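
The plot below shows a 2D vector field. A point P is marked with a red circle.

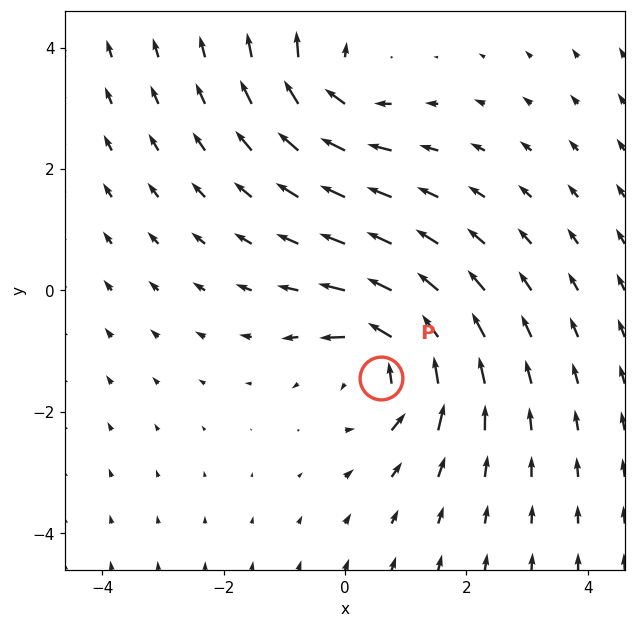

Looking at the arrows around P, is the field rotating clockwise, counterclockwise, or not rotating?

counterclockwise

Near P at (0.6, -1.4) the arrows circulate counterclockwise. The curl (z-component) there is about +5; positive curl means counterclockwise rotation.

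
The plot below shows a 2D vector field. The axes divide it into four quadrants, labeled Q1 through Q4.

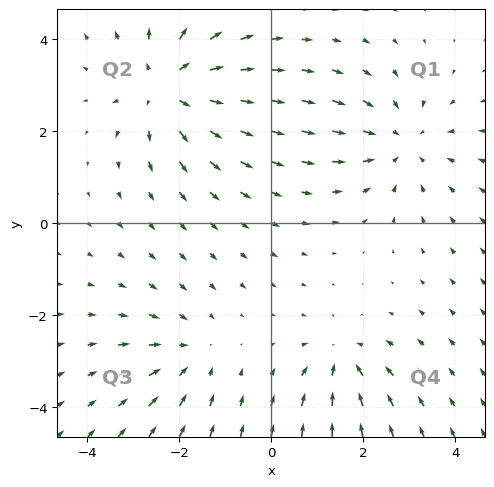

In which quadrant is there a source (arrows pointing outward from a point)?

Q2

The source sits at approximately (-2.2, 2.9), which lies in quadrant Q2. The divergence there is about +4, positive as expected for a source.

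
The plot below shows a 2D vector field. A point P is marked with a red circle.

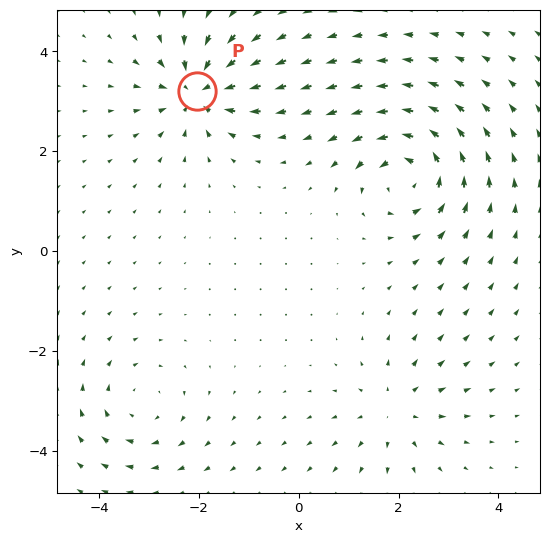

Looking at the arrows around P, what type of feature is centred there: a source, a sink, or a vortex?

At P (-2.0, 3.2) the arrows converge inward. Divergence about -6, curl ≈0 — negative divergence with near-zero curl is a sink.

sink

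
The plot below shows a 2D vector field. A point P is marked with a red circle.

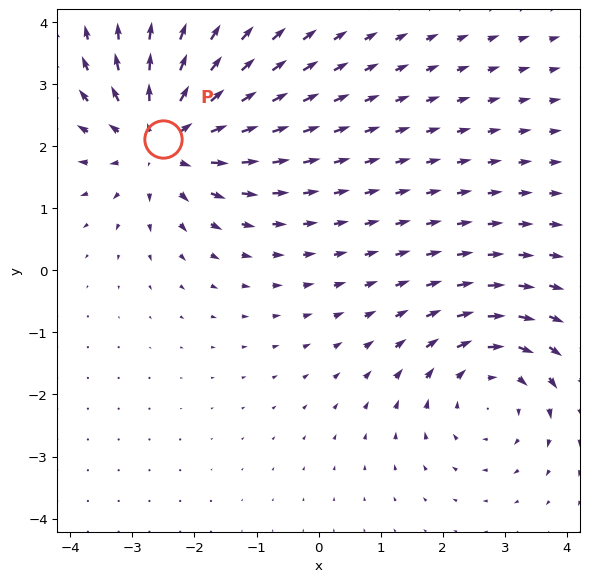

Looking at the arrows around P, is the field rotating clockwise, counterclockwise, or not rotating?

Near P at (-2.5, 2.1) the arrows show no circulation. The curl there is ≈0.

not rotating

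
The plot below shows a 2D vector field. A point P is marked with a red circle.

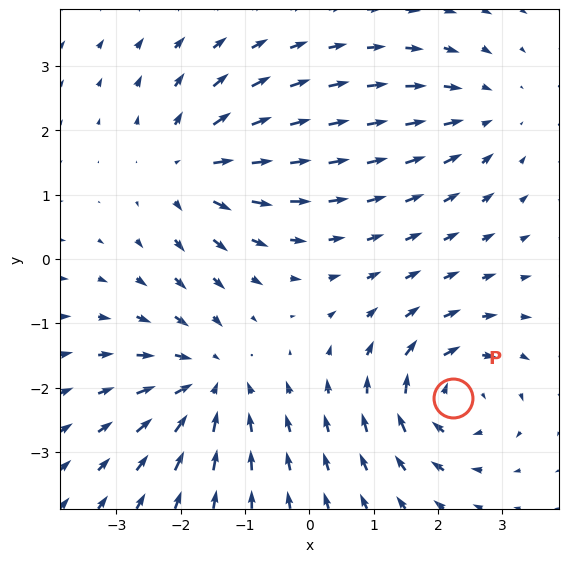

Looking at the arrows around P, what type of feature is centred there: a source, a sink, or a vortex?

At P (2.2, -2.2) the arrows circulate clockwise. Divergence ≈0, curl about -5 — near-zero divergence with nonzero curl is a vortex.

vortex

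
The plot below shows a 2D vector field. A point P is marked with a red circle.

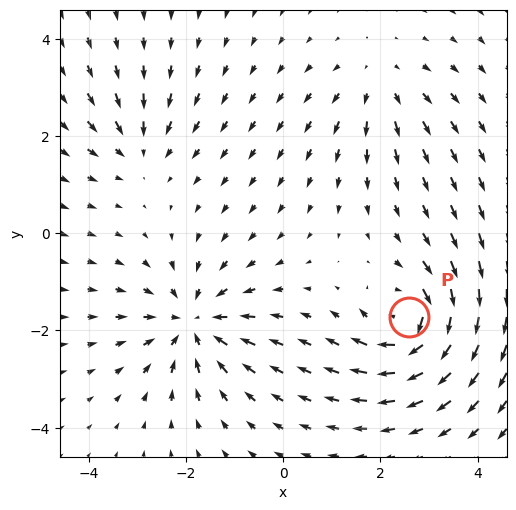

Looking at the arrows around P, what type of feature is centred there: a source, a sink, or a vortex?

At P (2.6, -1.7) the arrows circulate clockwise. Divergence ≈0, curl about -7 — near-zero divergence with nonzero curl is a vortex.

vortex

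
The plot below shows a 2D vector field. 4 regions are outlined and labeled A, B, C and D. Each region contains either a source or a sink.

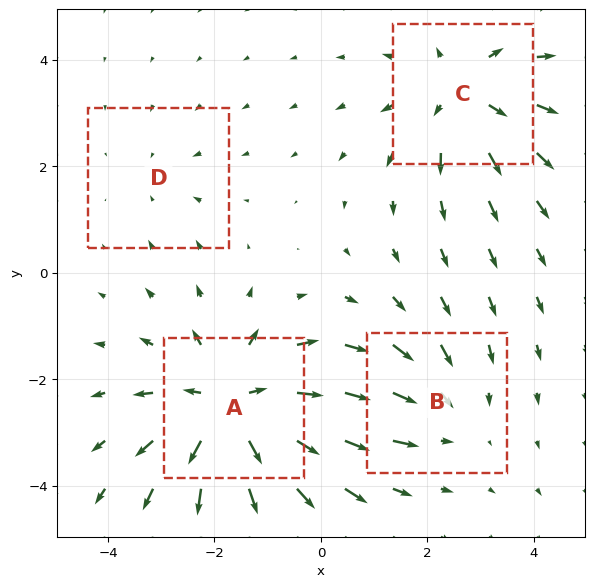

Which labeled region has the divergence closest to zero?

Divergence at each region's feature centre — A: about +6, B: about -3, C: about +4, D: about -2. Region D is closest to zero.

D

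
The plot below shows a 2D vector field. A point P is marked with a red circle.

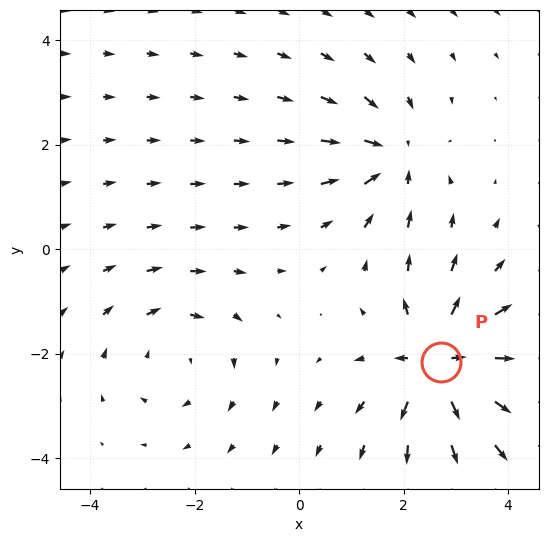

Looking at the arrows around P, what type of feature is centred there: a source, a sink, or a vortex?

At P (2.7, -2.2) the arrows spread outward. Divergence about +5, curl ≈0 — positive divergence with near-zero curl is a source.

source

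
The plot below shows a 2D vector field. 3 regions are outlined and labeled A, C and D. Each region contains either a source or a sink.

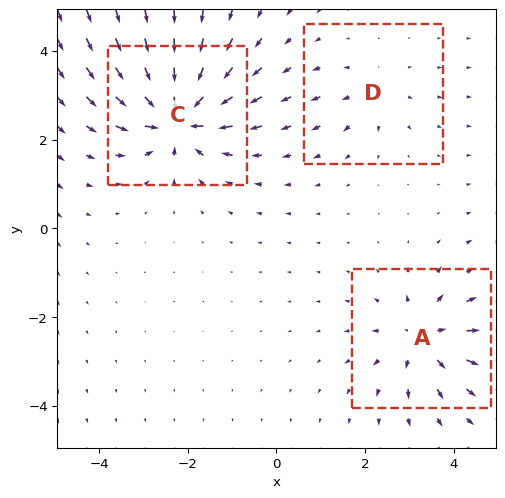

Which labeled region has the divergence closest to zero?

D

Divergence at each region's feature centre — A: about +4, C: about -7, D: about +2. Region D is closest to zero.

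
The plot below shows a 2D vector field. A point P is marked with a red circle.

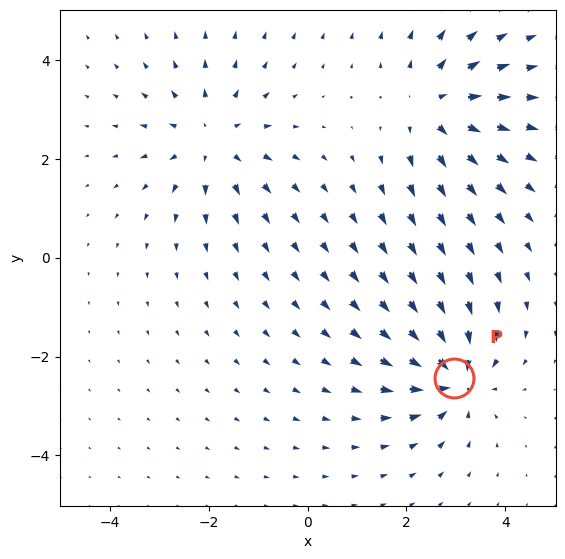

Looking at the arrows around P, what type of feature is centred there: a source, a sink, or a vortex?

At P (3.0, -2.4) the arrows converge inward. Divergence about -6, curl ≈0 — negative divergence with near-zero curl is a sink.

sink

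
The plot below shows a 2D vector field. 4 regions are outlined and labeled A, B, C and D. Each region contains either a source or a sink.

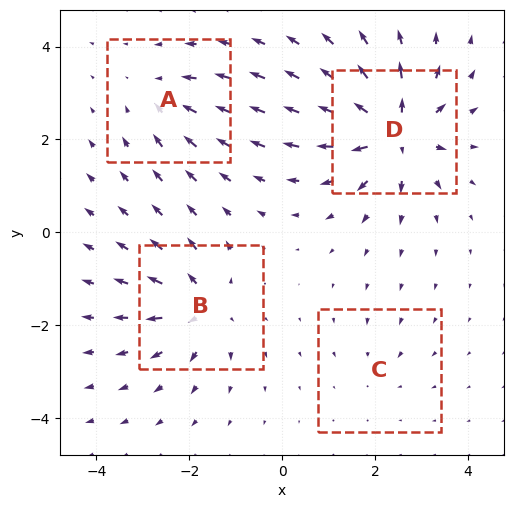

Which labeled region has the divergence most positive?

Divergence at each region's feature centre — A: about -4, B: about +6, C: about -2, D: about +9. Region D is most positive.

D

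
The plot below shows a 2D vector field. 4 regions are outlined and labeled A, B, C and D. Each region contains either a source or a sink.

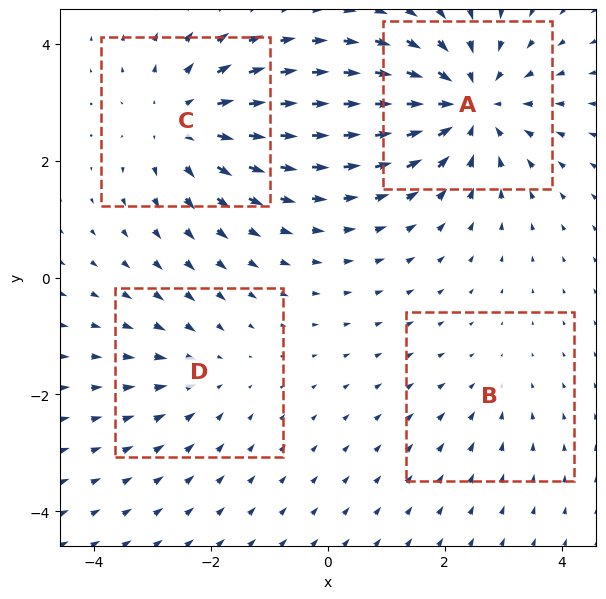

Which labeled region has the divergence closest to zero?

B

Divergence at each region's feature centre — A: about -6, B: about -2, C: about +5, D: about -3. Region B is closest to zero.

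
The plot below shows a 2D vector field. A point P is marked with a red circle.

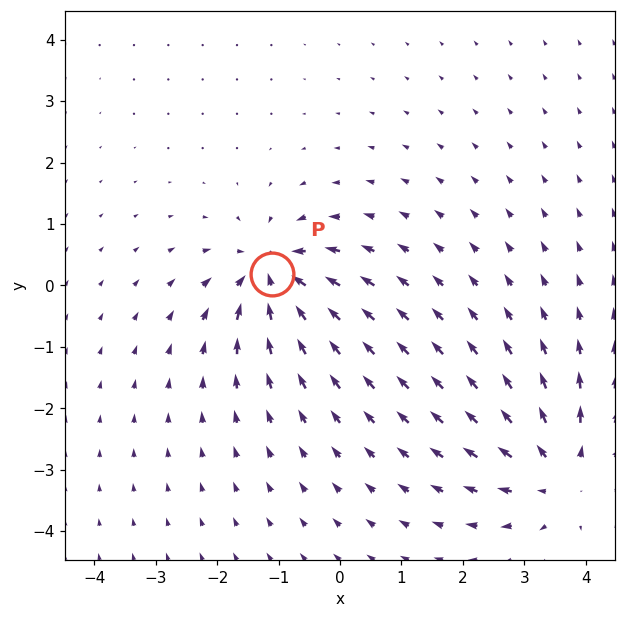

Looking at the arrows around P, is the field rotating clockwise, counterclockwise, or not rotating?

not rotating

Near P at (-1.1, 0.2) the arrows show no circulation. The curl there is ≈0.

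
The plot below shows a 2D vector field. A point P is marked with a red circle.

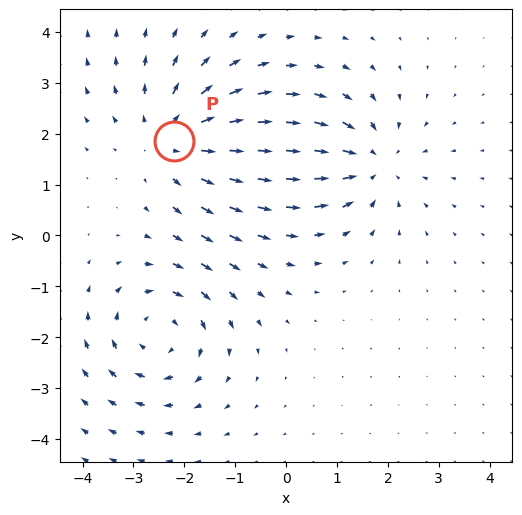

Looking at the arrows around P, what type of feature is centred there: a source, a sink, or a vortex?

source

At P (-2.2, 1.9) the arrows spread outward. Divergence about +4, curl ≈0 — positive divergence with near-zero curl is a source.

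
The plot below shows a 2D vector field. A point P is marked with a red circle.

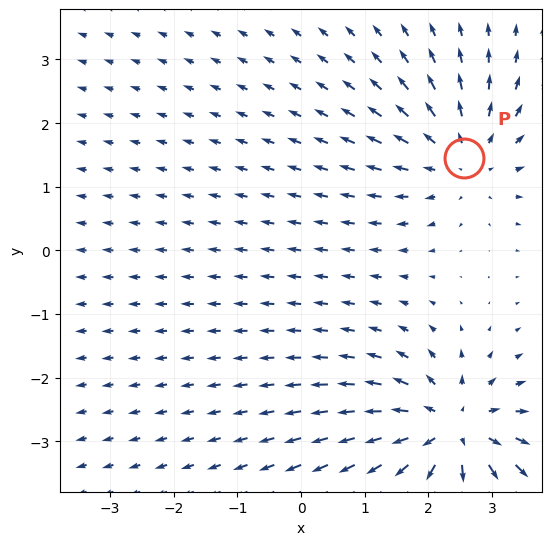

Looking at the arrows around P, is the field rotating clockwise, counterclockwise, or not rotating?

not rotating

Near P at (2.6, 1.5) the arrows show no circulation. The curl there is ≈0.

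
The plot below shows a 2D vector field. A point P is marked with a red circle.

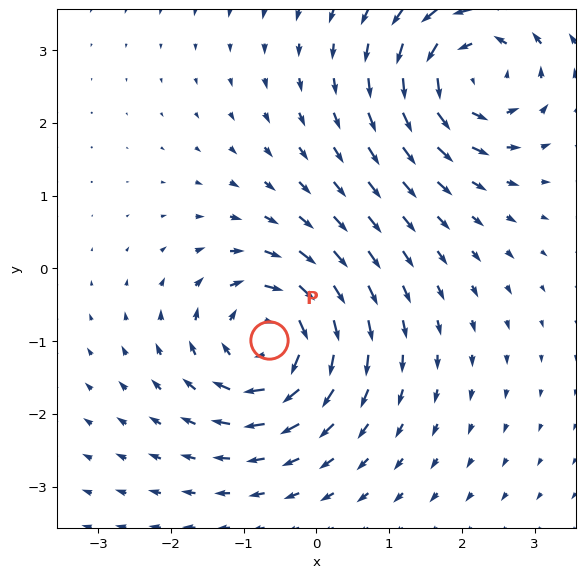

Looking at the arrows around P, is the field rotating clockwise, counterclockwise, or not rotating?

Near P at (-0.7, -1.0) the arrows circulate clockwise. The curl (z-component) there is about -6; negative curl means clockwise rotation.

clockwise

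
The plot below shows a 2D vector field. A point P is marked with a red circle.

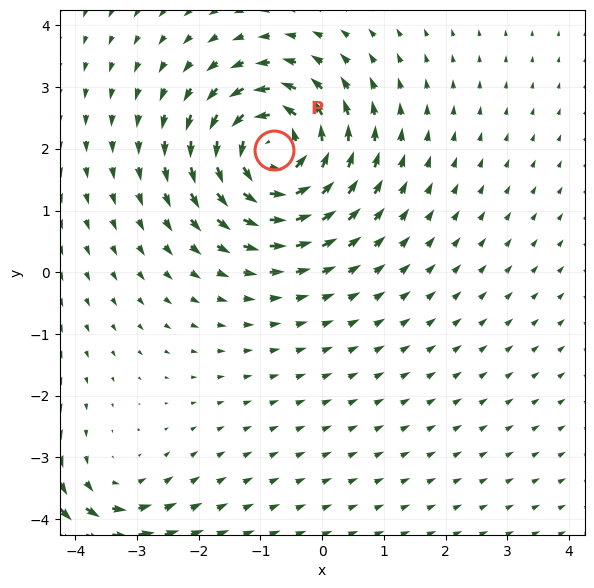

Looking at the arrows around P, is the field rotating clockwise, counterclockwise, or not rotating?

Near P at (-0.8, 2.0) the arrows circulate counterclockwise. The curl (z-component) there is about +7; positive curl means counterclockwise rotation.

counterclockwise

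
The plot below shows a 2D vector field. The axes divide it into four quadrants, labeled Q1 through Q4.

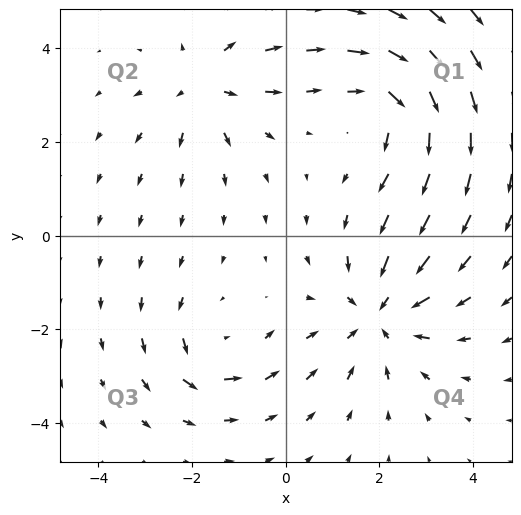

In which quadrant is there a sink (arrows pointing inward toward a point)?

The sink sits at approximately (2.0, -1.7), which lies in quadrant Q4. The divergence there is about -4, negative as expected for a sink.

Q4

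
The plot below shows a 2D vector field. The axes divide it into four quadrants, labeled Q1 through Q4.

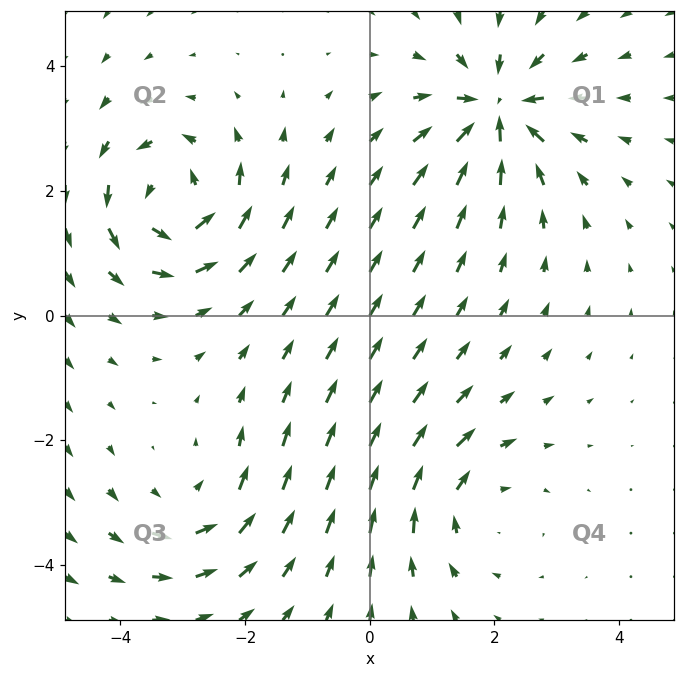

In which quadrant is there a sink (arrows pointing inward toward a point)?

Q1

The sink sits at approximately (2.0, 3.3), which lies in quadrant Q1. The divergence there is about -7, negative as expected for a sink.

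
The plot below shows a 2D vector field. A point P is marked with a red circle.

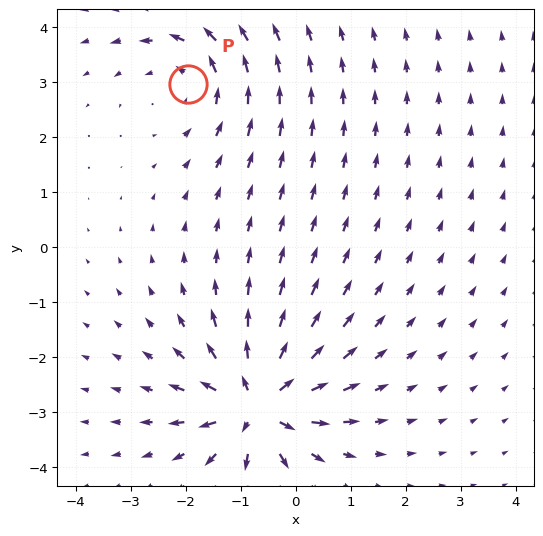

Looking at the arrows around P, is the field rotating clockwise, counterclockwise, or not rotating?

Near P at (-2.0, 3.0) the arrows circulate counterclockwise. The curl (z-component) there is about +3; positive curl means counterclockwise rotation.

counterclockwise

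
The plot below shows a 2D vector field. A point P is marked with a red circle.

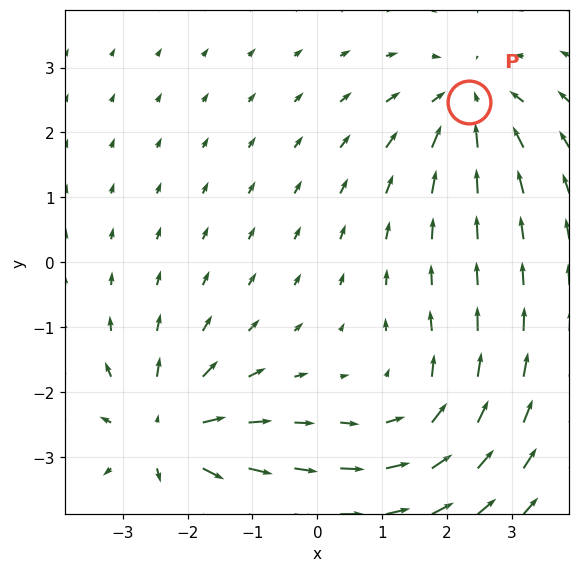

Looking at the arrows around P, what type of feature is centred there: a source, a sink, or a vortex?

sink

At P (2.3, 2.5) the arrows converge inward. Divergence about -5, curl ≈0 — negative divergence with near-zero curl is a sink.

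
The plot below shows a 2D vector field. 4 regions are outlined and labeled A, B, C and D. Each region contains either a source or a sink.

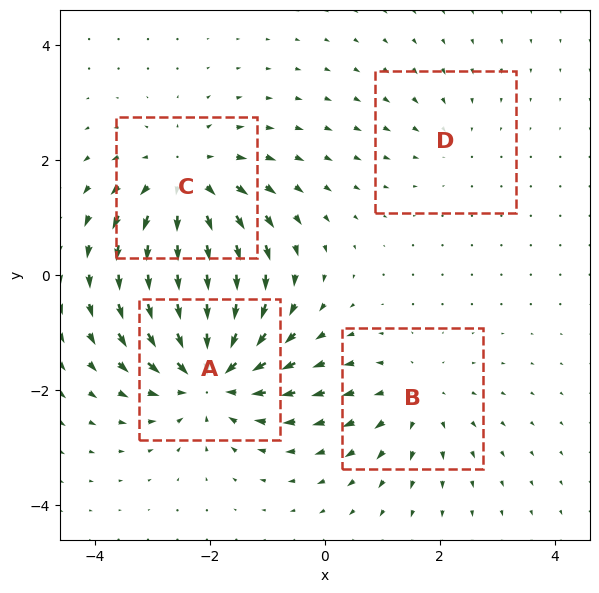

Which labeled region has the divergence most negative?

Divergence at each region's feature centre — A: about -6, B: about +3, C: about +5, D: about -2. Region A is most negative.

A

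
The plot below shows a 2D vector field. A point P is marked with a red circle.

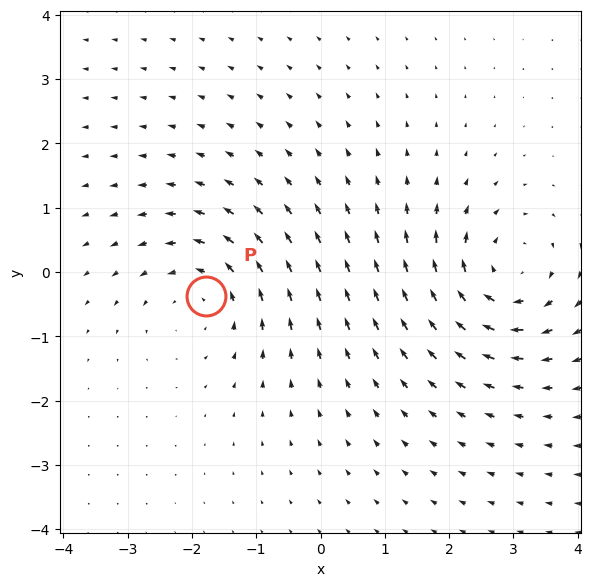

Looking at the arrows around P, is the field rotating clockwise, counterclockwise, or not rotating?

counterclockwise

Near P at (-1.8, -0.4) the arrows circulate counterclockwise. The curl (z-component) there is about +4; positive curl means counterclockwise rotation.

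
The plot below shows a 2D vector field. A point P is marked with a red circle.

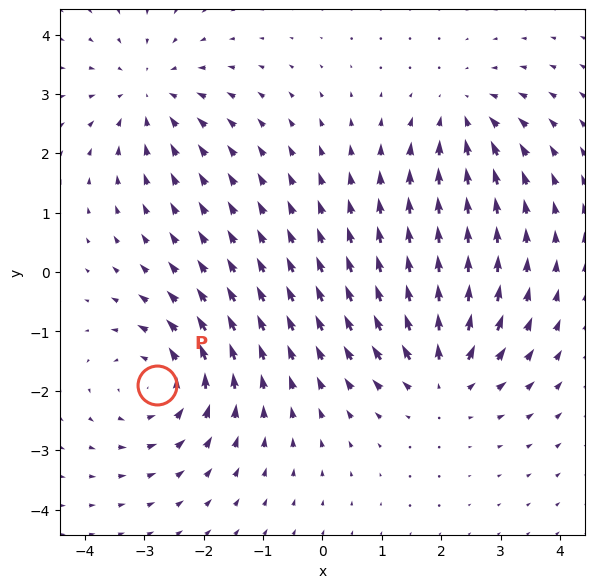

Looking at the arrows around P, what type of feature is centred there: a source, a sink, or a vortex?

vortex

At P (-2.8, -1.9) the arrows circulate counterclockwise. Divergence ≈0, curl about +4 — near-zero divergence with nonzero curl is a vortex.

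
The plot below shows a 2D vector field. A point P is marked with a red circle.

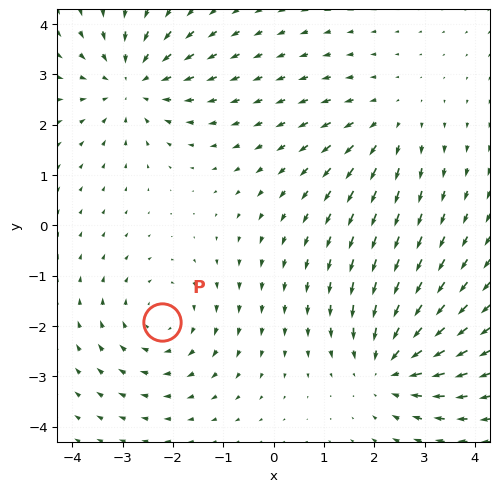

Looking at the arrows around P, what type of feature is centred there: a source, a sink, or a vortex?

vortex

At P (-2.2, -1.9) the arrows circulate clockwise. Divergence ≈0, curl about -3 — near-zero divergence with nonzero curl is a vortex.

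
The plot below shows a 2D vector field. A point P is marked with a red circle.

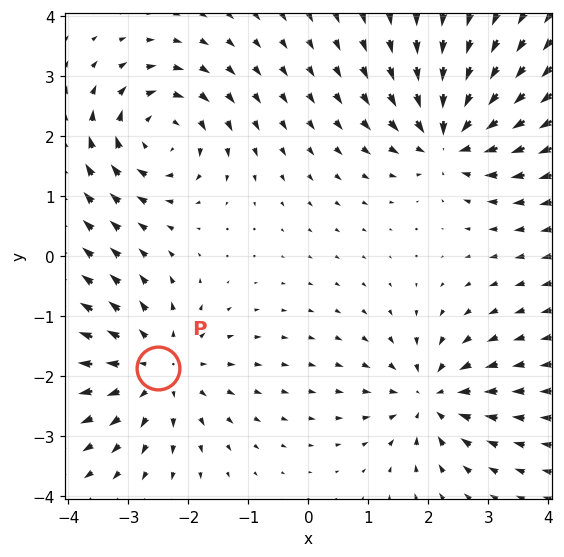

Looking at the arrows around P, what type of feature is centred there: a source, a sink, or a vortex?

At P (-2.5, -1.9) the arrows spread outward. Divergence about +3, curl ≈0 — positive divergence with near-zero curl is a source.

source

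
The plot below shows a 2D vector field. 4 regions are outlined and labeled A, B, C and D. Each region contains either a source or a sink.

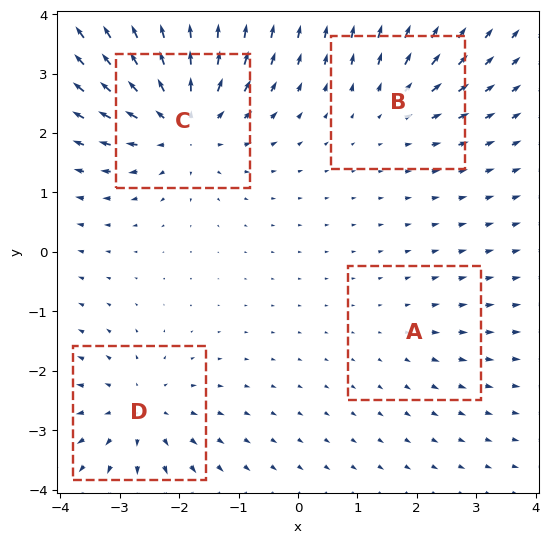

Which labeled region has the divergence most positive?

C

Divergence at each region's feature centre — A: about +2, B: about +4, C: about +7, D: about +5. Region C is most positive.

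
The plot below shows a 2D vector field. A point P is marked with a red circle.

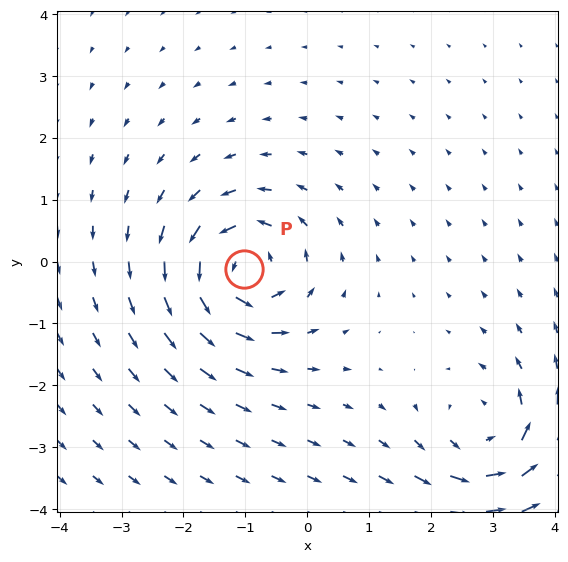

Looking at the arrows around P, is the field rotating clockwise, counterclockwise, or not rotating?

counterclockwise

Near P at (-1.0, -0.1) the arrows circulate counterclockwise. The curl (z-component) there is about +6; positive curl means counterclockwise rotation.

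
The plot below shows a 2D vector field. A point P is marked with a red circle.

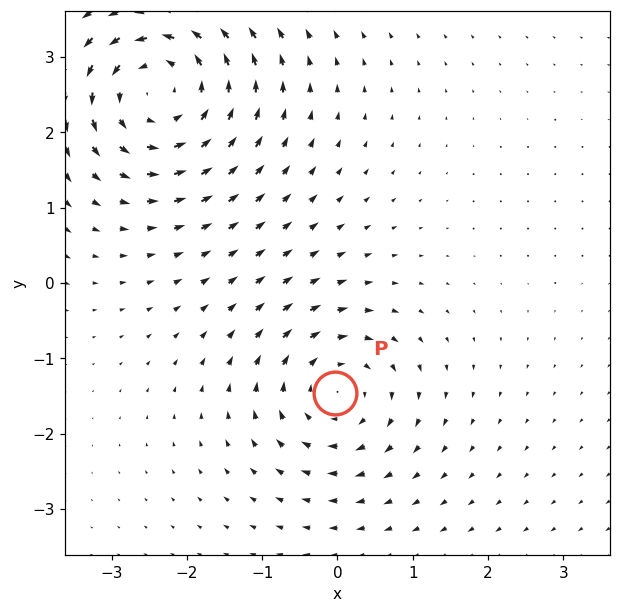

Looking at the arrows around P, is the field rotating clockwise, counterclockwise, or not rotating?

Near P at (-0.0, -1.5) the arrows circulate clockwise. The curl (z-component) there is about -4; negative curl means clockwise rotation.

clockwise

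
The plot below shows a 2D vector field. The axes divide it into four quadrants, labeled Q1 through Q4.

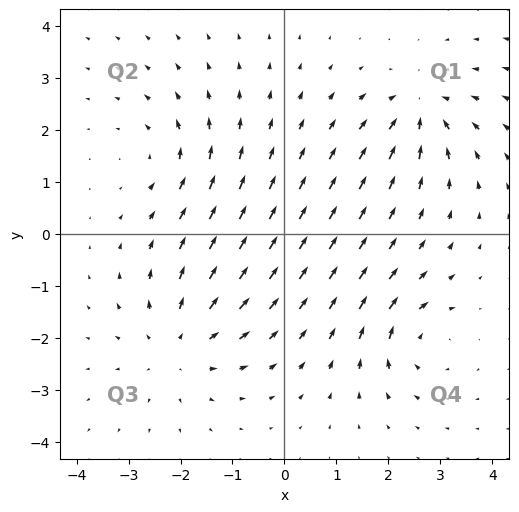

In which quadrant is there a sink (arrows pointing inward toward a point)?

The sink sits at approximately (2.6, 2.4), which lies in quadrant Q1. The divergence there is about -4, negative as expected for a sink.

Q1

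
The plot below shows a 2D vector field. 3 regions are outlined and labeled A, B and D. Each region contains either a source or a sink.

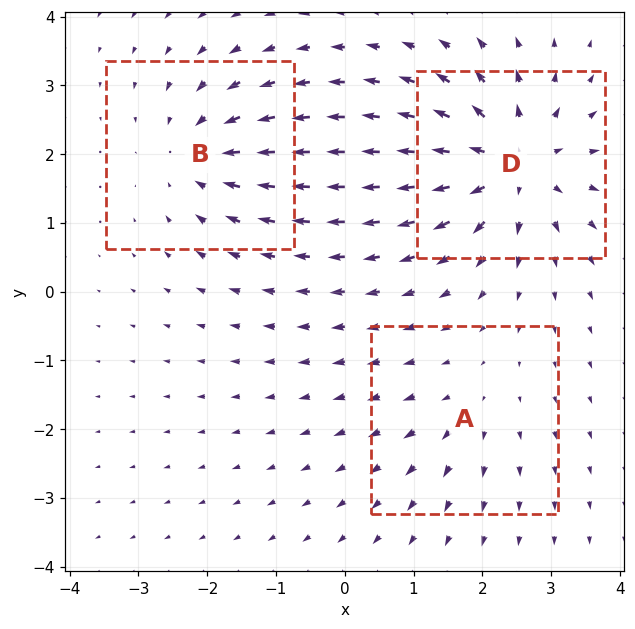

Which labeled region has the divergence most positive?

D

Divergence at each region's feature centre — A: about +2, B: about -3, D: about +5. Region D is most positive.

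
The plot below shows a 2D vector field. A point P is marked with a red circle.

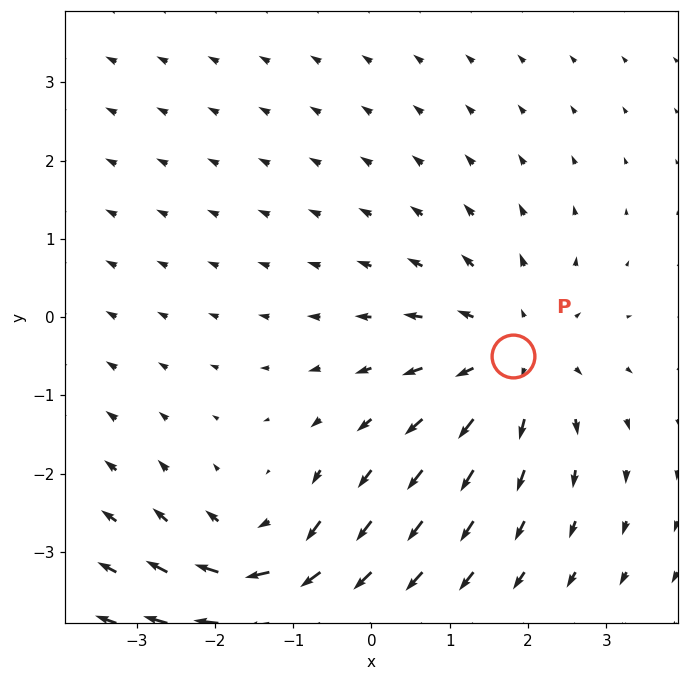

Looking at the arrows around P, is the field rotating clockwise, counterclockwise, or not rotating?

Near P at (1.8, -0.5) the arrows show no circulation. The curl there is ≈0.

not rotating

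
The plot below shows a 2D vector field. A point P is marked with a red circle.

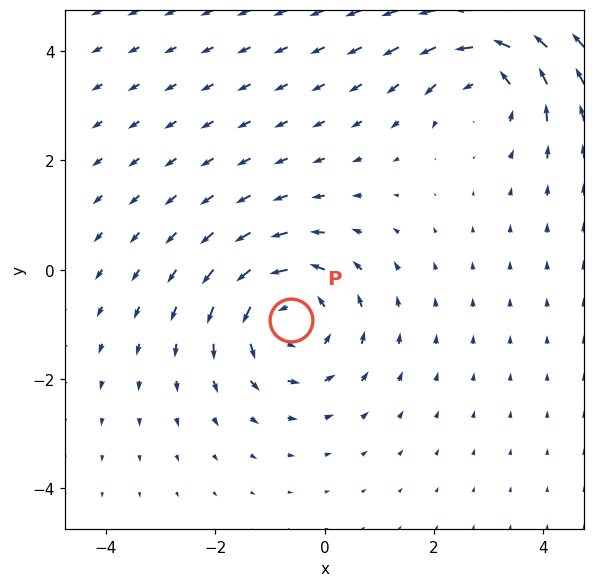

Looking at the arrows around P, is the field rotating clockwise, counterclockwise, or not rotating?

Near P at (-0.6, -0.9) the arrows circulate counterclockwise. The curl (z-component) there is about +4; positive curl means counterclockwise rotation.

counterclockwise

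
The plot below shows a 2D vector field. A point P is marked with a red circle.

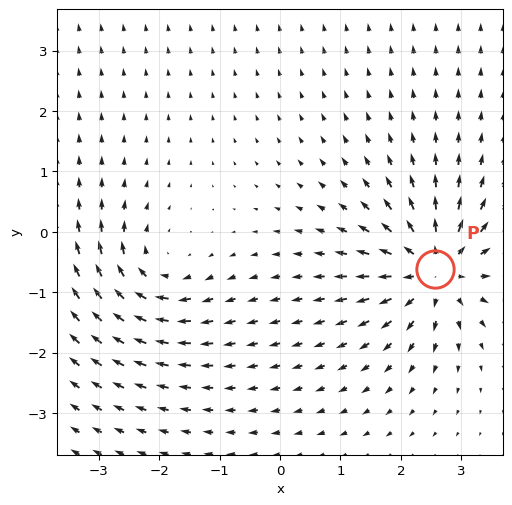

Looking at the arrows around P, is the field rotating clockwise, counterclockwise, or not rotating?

Near P at (2.6, -0.6) the arrows show no circulation. The curl there is ≈0.

not rotating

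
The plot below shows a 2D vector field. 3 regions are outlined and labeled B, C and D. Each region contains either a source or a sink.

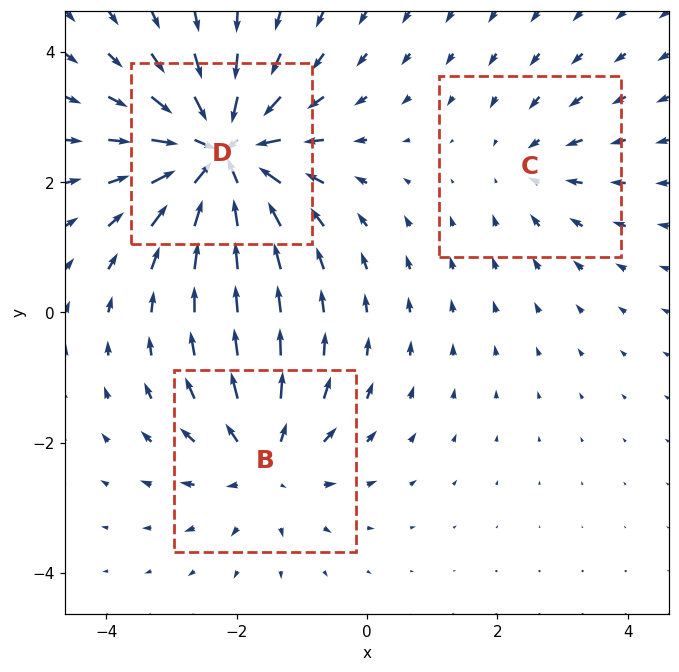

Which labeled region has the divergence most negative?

Divergence at each region's feature centre — B: about +3, C: about -2, D: about -6. Region D is most negative.

D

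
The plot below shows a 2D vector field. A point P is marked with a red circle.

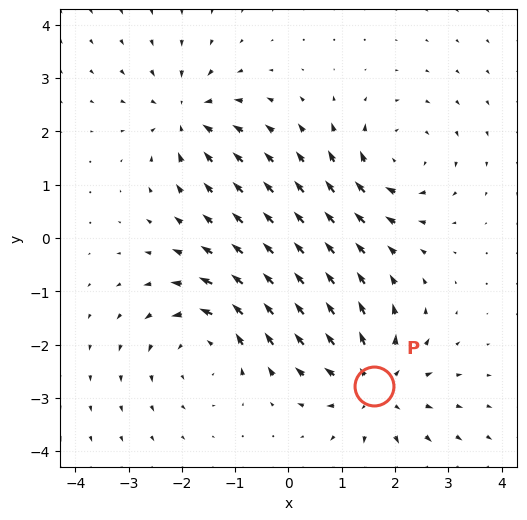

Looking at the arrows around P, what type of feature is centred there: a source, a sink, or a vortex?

At P (1.6, -2.8) the arrows spread outward. Divergence about +5, curl ≈0 — positive divergence with near-zero curl is a source.

source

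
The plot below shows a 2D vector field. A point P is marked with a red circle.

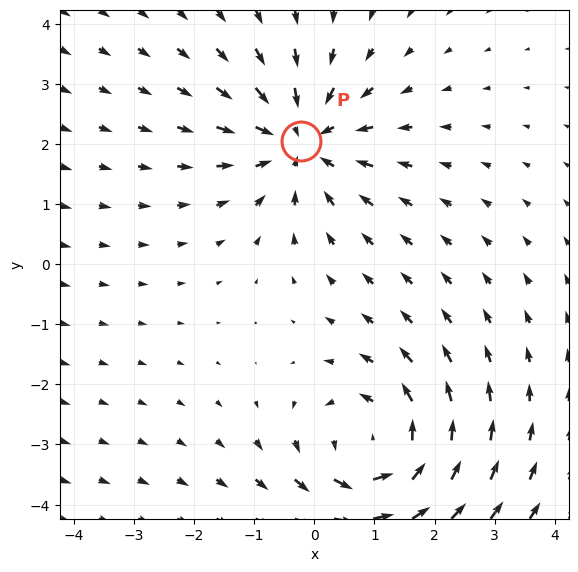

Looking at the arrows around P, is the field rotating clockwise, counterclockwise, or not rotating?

not rotating

Near P at (-0.2, 2.1) the arrows show no circulation. The curl there is ≈0.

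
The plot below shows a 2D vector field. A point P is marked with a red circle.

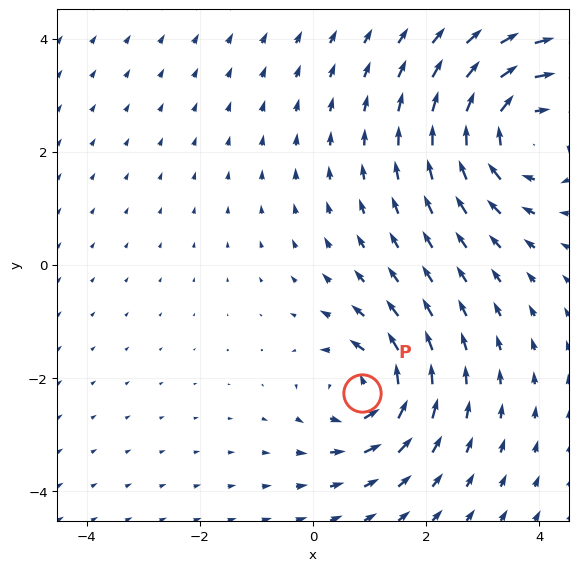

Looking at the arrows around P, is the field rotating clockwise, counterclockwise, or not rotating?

counterclockwise

Near P at (0.9, -2.3) the arrows circulate counterclockwise. The curl (z-component) there is about +5; positive curl means counterclockwise rotation.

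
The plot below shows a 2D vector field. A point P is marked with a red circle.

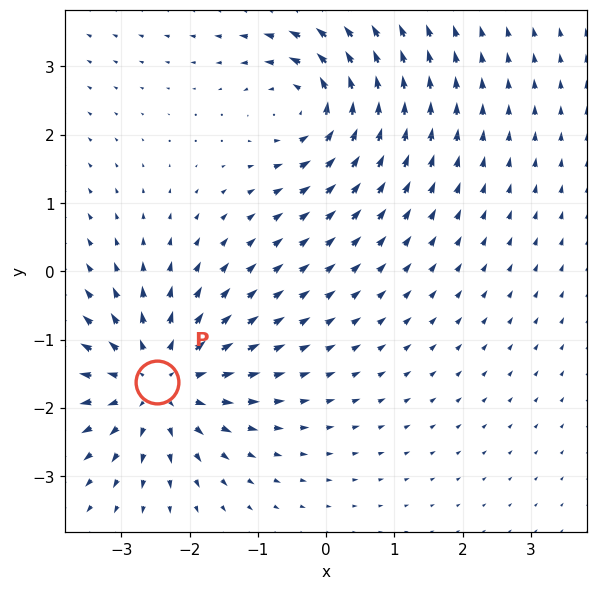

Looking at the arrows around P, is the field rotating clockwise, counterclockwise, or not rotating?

not rotating

Near P at (-2.5, -1.6) the arrows show no circulation. The curl there is ≈0.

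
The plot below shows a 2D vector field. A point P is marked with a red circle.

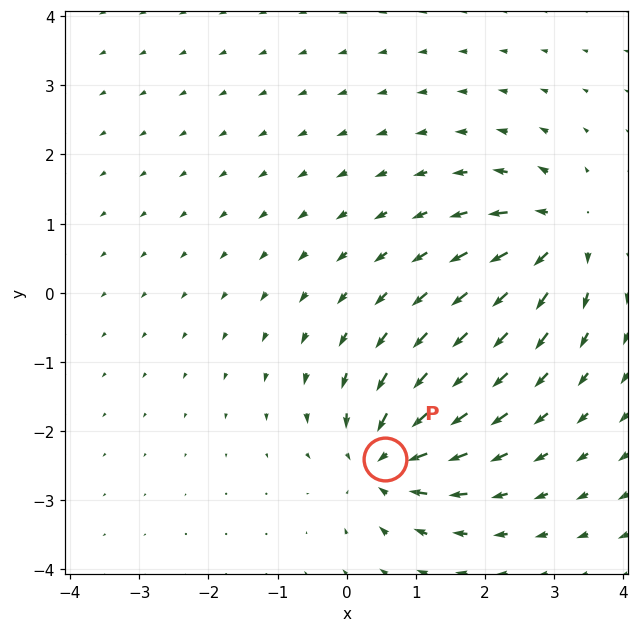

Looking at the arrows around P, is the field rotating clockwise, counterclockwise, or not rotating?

not rotating

Near P at (0.6, -2.4) the arrows show no circulation. The curl there is ≈0.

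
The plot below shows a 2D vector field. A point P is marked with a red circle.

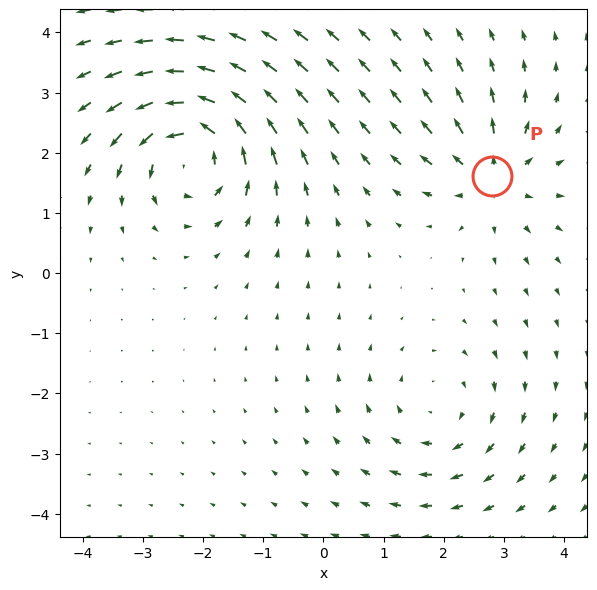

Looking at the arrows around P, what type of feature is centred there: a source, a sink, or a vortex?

source

At P (2.8, 1.6) the arrows spread outward. Divergence about +3, curl ≈0 — positive divergence with near-zero curl is a source.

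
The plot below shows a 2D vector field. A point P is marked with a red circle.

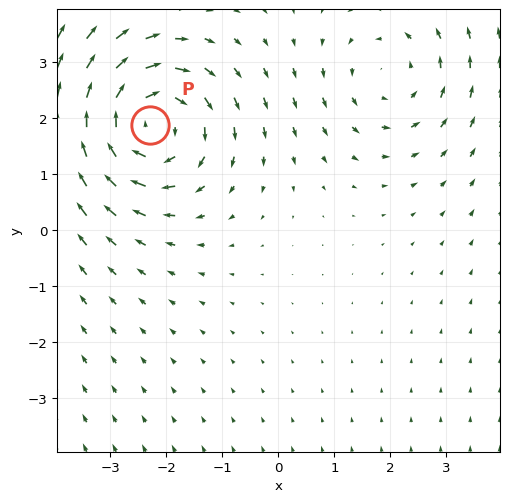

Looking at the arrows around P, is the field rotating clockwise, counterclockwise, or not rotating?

clockwise

Near P at (-2.3, 1.9) the arrows circulate clockwise. The curl (z-component) there is about -4; negative curl means clockwise rotation.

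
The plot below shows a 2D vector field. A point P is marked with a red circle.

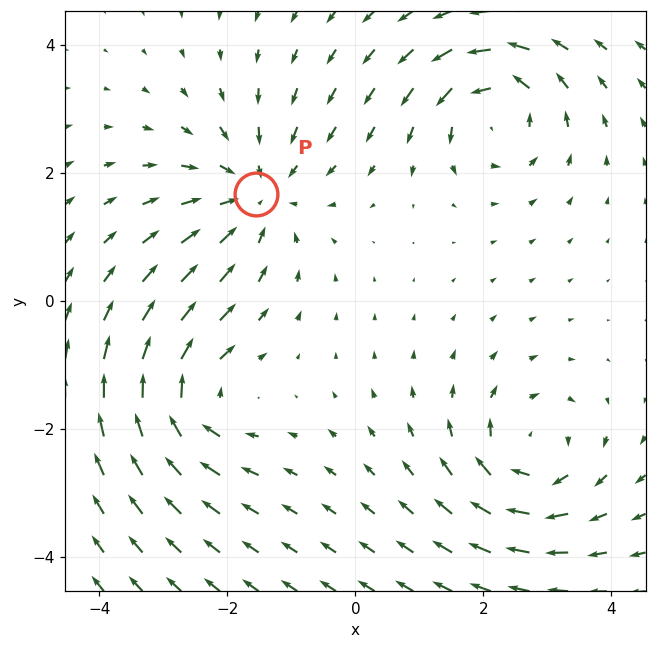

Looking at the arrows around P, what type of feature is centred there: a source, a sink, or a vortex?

At P (-1.5, 1.7) the arrows converge inward. Divergence about -4, curl ≈0 — negative divergence with near-zero curl is a sink.

sink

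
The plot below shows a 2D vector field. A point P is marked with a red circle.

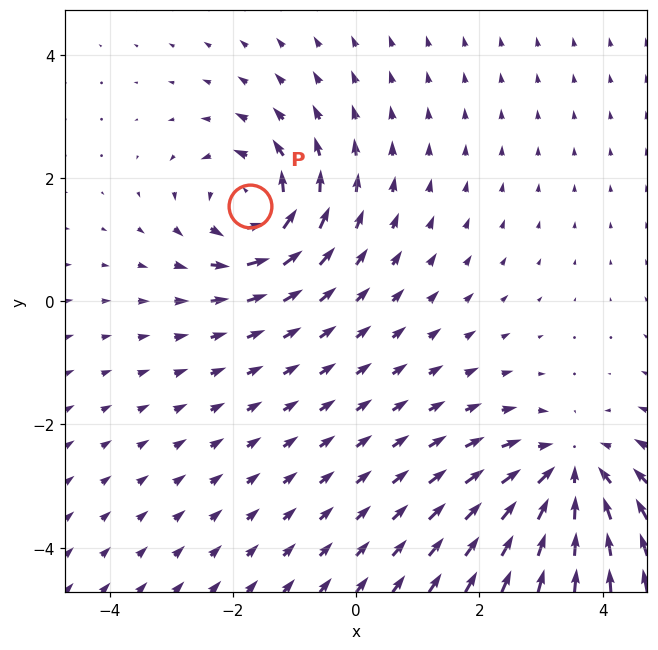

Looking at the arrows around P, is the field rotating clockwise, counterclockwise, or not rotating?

Near P at (-1.7, 1.5) the arrows circulate counterclockwise. The curl (z-component) there is about +4; positive curl means counterclockwise rotation.

counterclockwise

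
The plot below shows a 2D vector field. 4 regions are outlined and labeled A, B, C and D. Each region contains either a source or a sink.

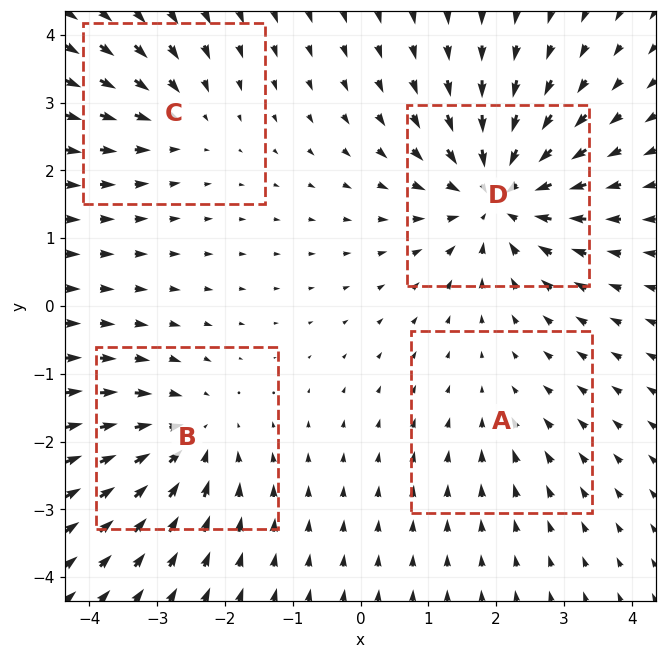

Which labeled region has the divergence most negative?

Divergence at each region's feature centre — A: about -2, B: about -5, C: about -4, D: about -7. Region D is most negative.

D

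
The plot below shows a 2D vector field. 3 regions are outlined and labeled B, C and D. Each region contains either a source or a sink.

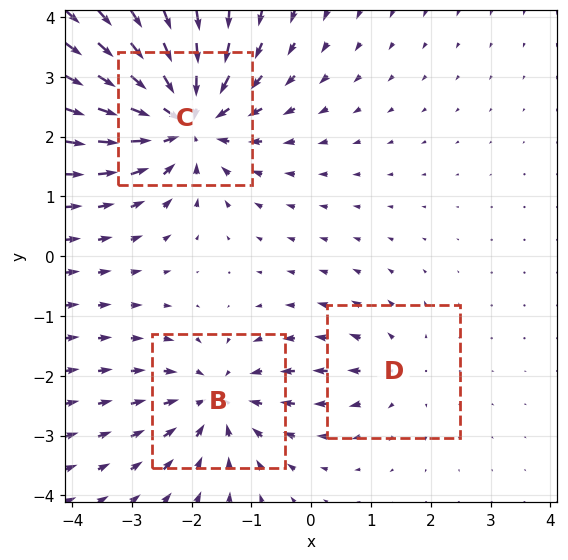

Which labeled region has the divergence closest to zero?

Divergence at each region's feature centre — B: about -3, C: about -5, D: about +2. Region D is closest to zero.

D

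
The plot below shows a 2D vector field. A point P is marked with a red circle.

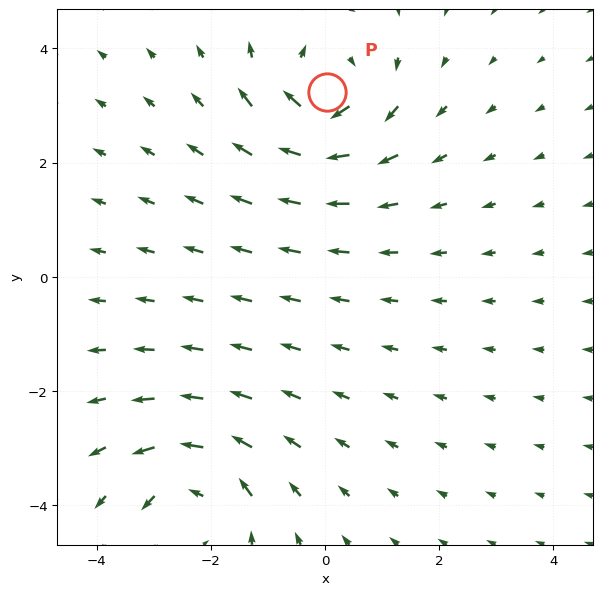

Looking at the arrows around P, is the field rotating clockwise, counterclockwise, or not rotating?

clockwise

Near P at (0.0, 3.2) the arrows circulate clockwise. The curl (z-component) there is about -4; negative curl means clockwise rotation.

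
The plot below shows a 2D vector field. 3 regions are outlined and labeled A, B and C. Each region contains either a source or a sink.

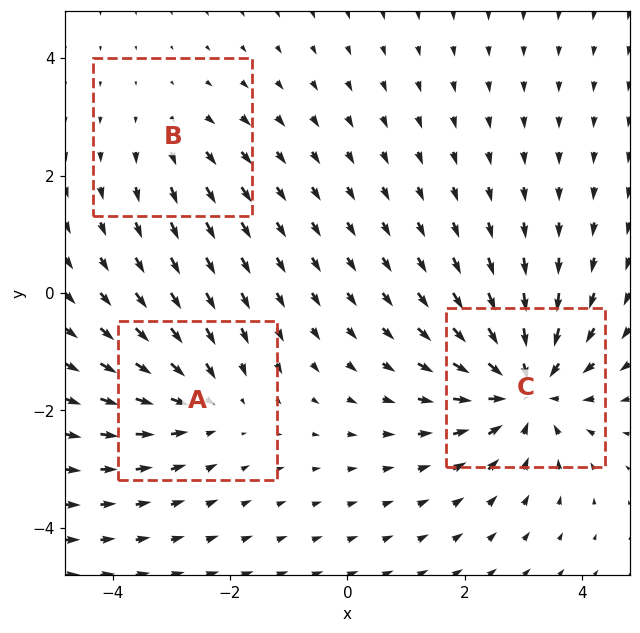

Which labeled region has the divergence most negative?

Divergence at each region's feature centre — A: about -3, B: about +2, C: about -5. Region C is most negative.

C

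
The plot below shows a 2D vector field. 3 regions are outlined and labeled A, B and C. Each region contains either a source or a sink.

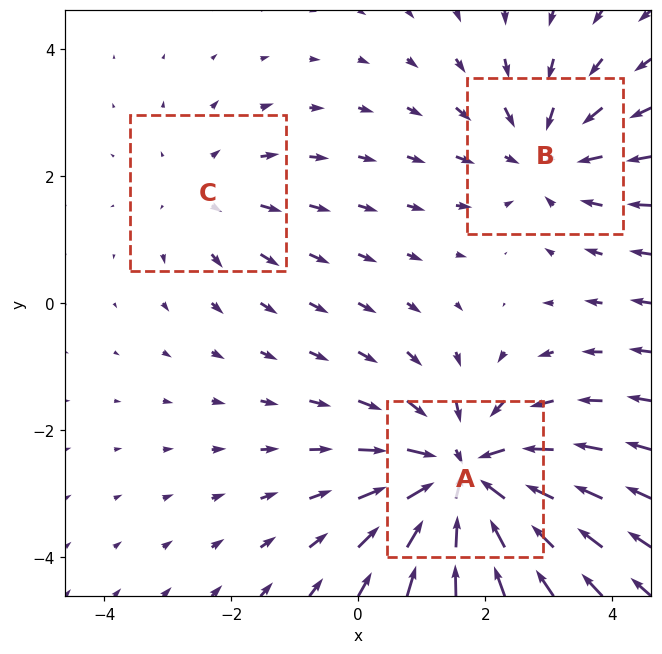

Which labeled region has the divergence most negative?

Divergence at each region's feature centre — A: about -4, B: about -3, C: about +2. Region A is most negative.

A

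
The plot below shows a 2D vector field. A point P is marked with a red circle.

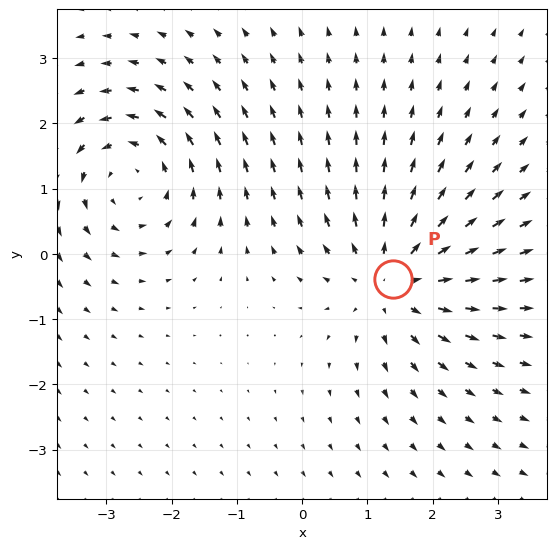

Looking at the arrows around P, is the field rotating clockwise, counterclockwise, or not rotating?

not rotating

Near P at (1.4, -0.4) the arrows show no circulation. The curl there is ≈0.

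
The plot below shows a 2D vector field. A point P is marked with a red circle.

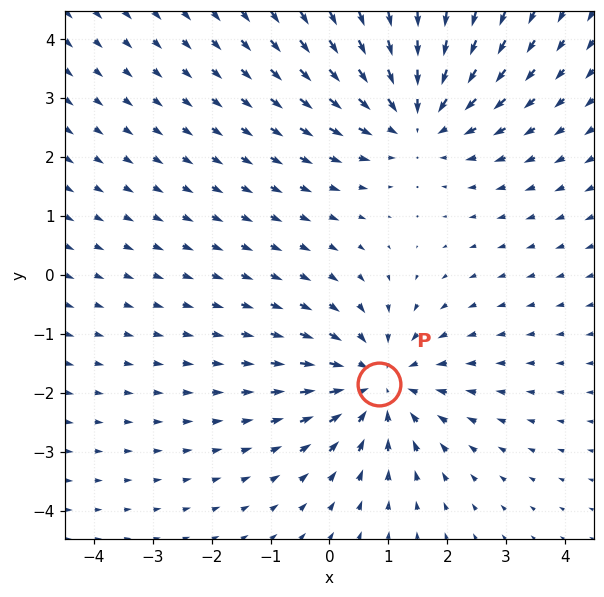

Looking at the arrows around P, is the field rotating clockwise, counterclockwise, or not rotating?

Near P at (0.8, -1.9) the arrows show no circulation. The curl there is ≈0.

not rotating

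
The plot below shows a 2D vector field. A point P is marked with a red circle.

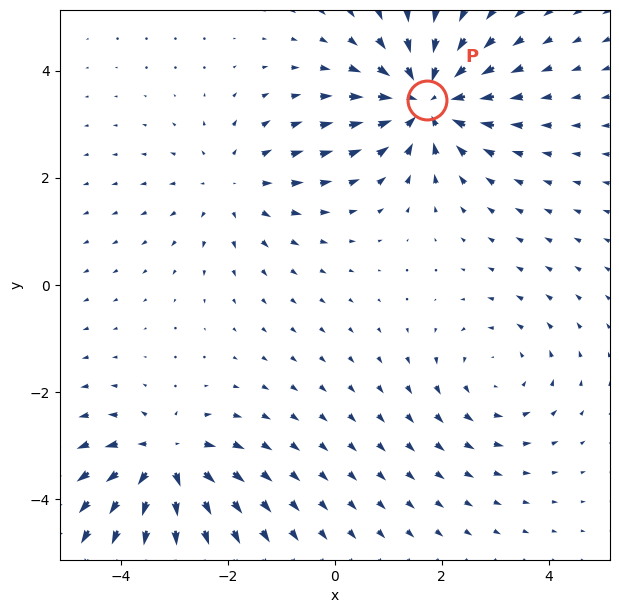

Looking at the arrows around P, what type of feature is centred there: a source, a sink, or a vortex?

At P (1.7, 3.4) the arrows converge inward. Divergence about -5, curl ≈0 — negative divergence with near-zero curl is a sink.

sink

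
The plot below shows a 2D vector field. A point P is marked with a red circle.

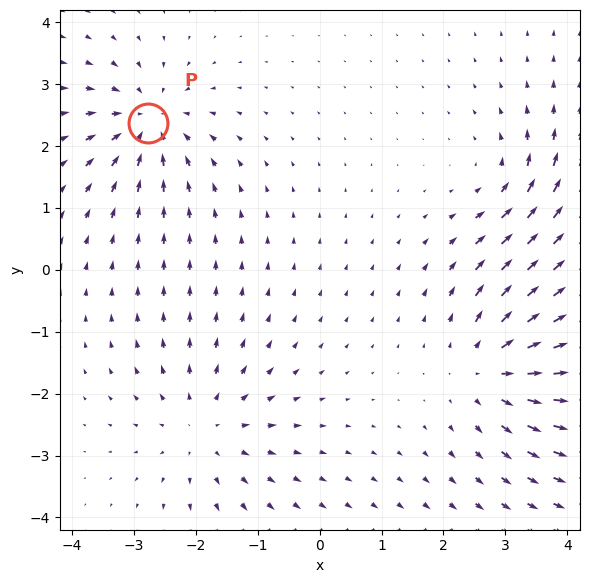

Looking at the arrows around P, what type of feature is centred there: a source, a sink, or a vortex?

sink

At P (-2.8, 2.4) the arrows converge inward. Divergence about -6, curl ≈0 — negative divergence with near-zero curl is a sink.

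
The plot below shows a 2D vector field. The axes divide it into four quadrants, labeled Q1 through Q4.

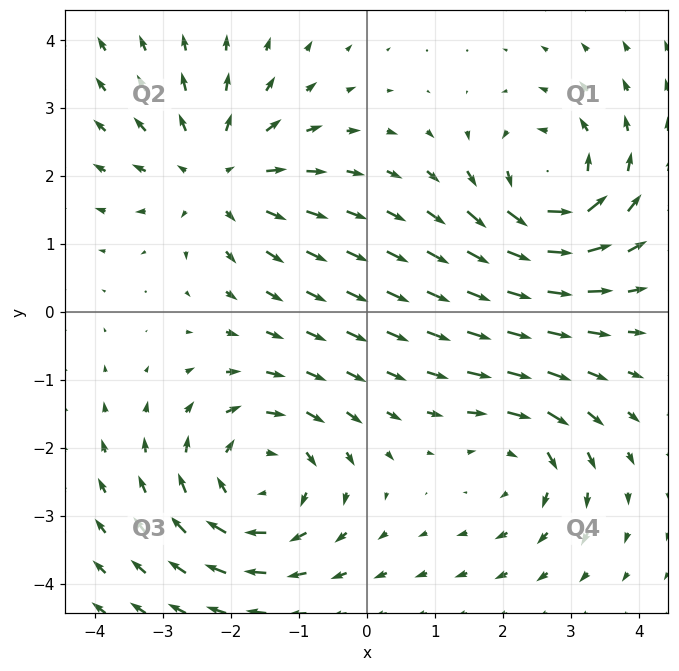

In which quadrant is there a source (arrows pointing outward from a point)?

Q2

The source sits at approximately (-2.2, 2.0), which lies in quadrant Q2. The divergence there is about +4, positive as expected for a source.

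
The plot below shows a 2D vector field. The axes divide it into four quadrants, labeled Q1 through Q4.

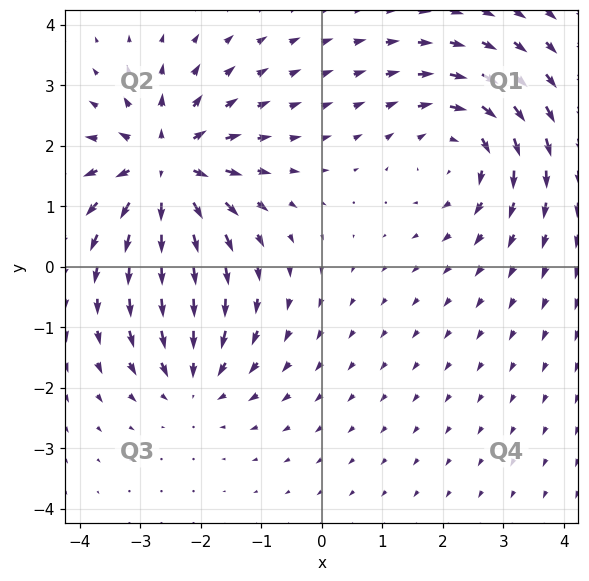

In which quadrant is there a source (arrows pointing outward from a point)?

The source sits at approximately (-2.6, 1.6), which lies in quadrant Q2. The divergence there is about +6, positive as expected for a source.

Q2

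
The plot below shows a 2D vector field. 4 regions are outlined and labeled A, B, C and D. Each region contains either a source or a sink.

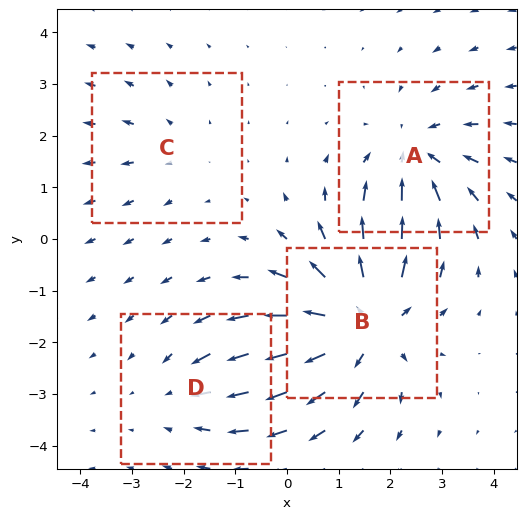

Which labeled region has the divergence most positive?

B

Divergence at each region's feature centre — A: about -4, B: about +6, C: about +2, D: about -3. Region B is most positive.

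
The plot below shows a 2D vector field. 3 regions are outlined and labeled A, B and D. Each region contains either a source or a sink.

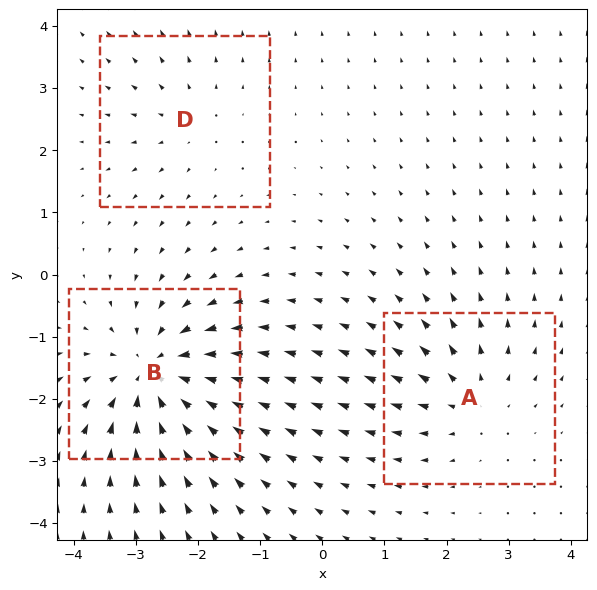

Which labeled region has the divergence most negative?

B

Divergence at each region's feature centre — A: about +3, B: about -6, D: about +2. Region B is most negative.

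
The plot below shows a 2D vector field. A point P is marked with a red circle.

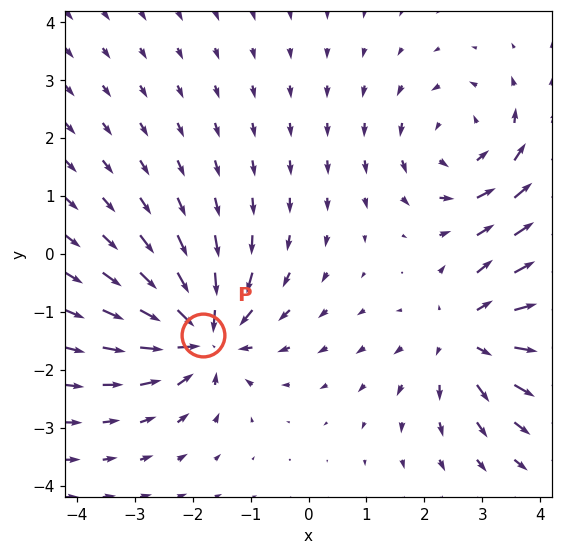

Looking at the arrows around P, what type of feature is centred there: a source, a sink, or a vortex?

sink

At P (-1.8, -1.4) the arrows converge inward. Divergence about -6, curl ≈0 — negative divergence with near-zero curl is a sink.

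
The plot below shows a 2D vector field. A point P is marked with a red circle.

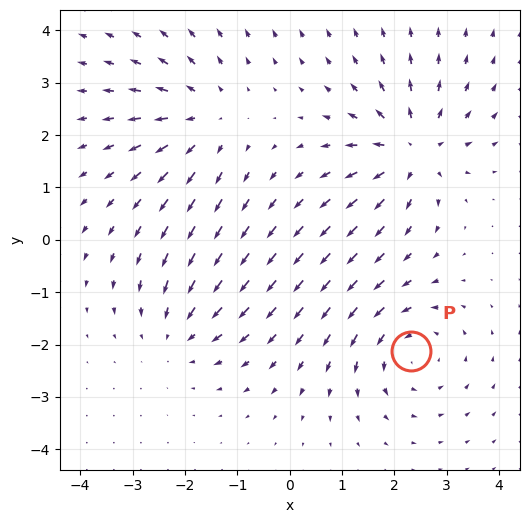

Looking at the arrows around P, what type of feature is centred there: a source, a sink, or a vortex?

vortex

At P (2.3, -2.1) the arrows circulate counterclockwise. Divergence ≈0, curl about +3 — near-zero divergence with nonzero curl is a vortex.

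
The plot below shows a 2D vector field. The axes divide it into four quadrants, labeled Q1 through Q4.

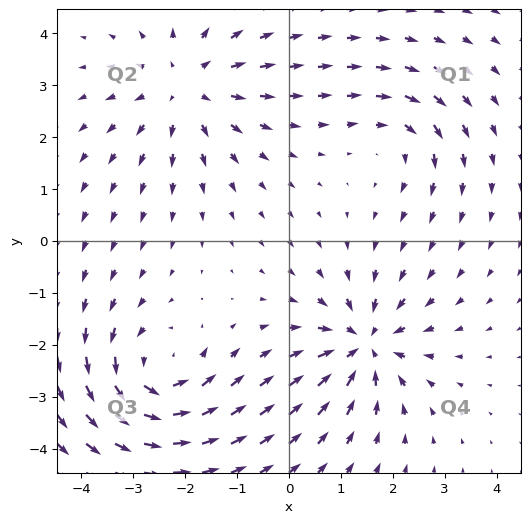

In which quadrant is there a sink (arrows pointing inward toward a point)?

Q4

The sink sits at approximately (1.5, -2.0), which lies in quadrant Q4. The divergence there is about -5, negative as expected for a sink.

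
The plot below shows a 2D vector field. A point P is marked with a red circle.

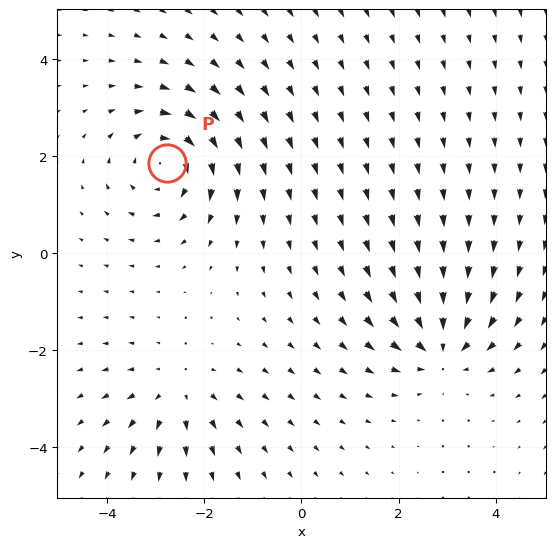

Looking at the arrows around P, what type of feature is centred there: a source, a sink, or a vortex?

vortex

At P (-2.8, 1.9) the arrows circulate clockwise. Divergence ≈0, curl about -4 — near-zero divergence with nonzero curl is a vortex.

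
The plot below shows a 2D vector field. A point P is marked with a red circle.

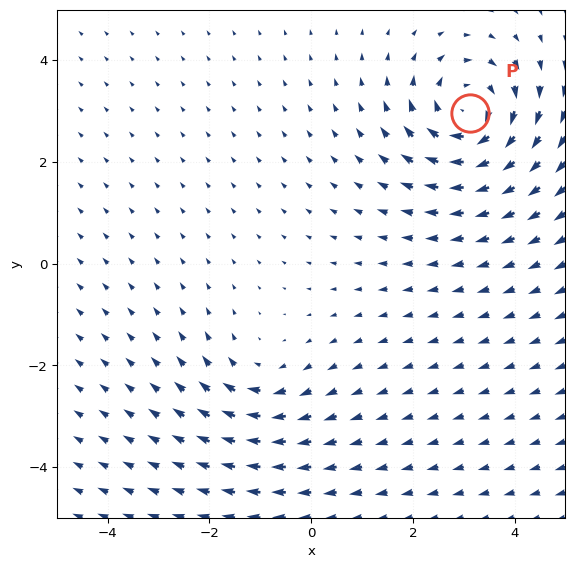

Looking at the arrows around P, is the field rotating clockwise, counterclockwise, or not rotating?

clockwise

Near P at (3.1, 3.0) the arrows circulate clockwise. The curl (z-component) there is about -6; negative curl means clockwise rotation.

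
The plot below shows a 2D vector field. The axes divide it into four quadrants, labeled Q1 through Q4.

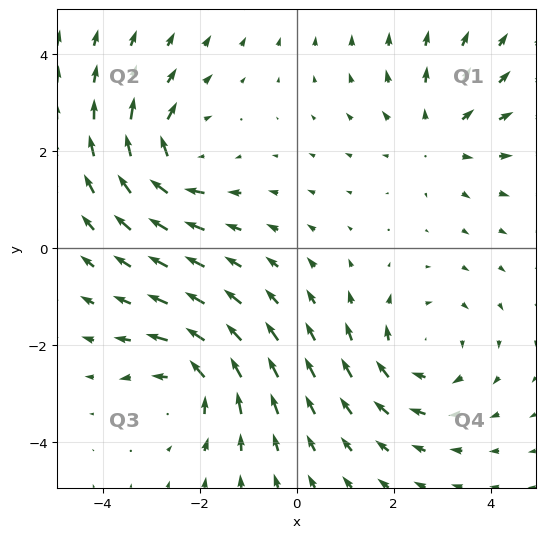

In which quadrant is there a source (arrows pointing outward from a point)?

The source sits at approximately (2.9, 2.3), which lies in quadrant Q1. The divergence there is about +3, positive as expected for a source.

Q1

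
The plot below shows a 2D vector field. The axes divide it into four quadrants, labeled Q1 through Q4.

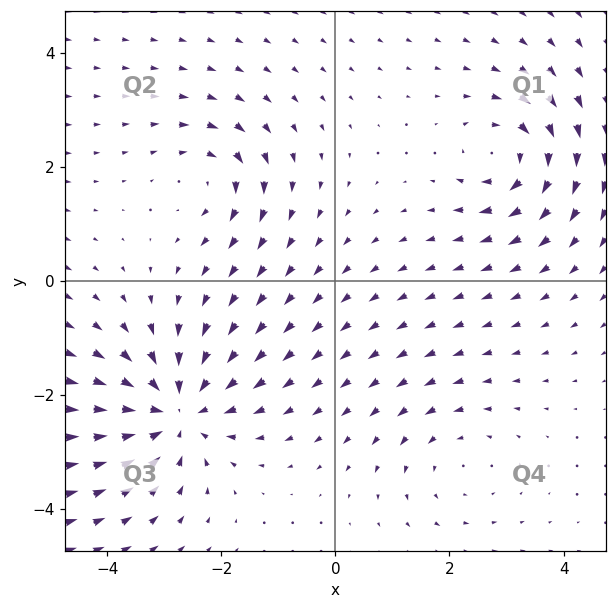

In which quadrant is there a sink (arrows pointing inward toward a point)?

Q3

The sink sits at approximately (-2.8, -2.3), which lies in quadrant Q3. The divergence there is about -5, negative as expected for a sink.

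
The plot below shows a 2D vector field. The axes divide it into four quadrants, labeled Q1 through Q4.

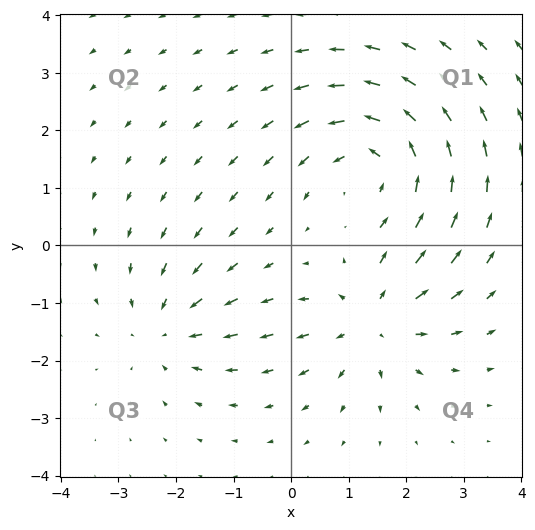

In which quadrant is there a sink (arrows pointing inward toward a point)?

The sink sits at approximately (-2.2, -1.5), which lies in quadrant Q3. The divergence there is about -3, negative as expected for a sink.

Q3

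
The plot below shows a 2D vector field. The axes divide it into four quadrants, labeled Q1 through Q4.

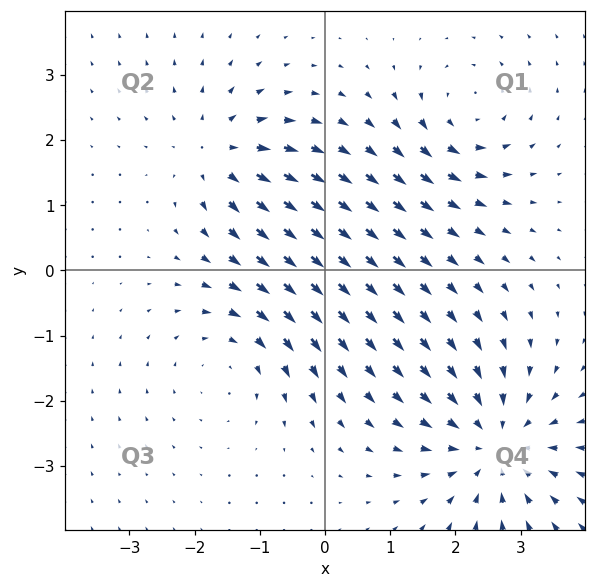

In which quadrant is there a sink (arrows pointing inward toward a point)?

The sink sits at approximately (2.6, -2.7), which lies in quadrant Q4. The divergence there is about -5, negative as expected for a sink.

Q4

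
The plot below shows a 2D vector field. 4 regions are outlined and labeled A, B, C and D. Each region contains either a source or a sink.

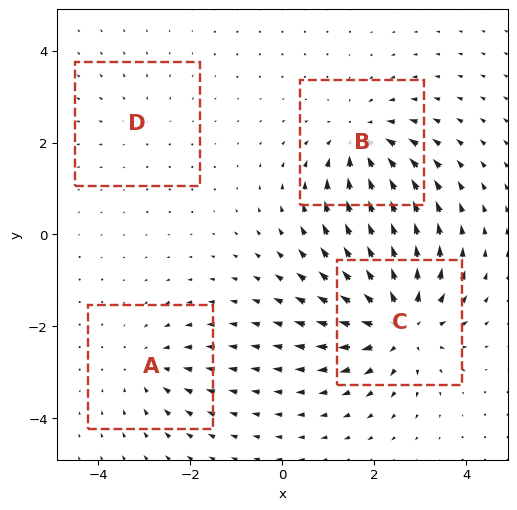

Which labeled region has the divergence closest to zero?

D

Divergence at each region's feature centre — A: about -3, B: about -5, C: about +7, D: about +2. Region D is closest to zero.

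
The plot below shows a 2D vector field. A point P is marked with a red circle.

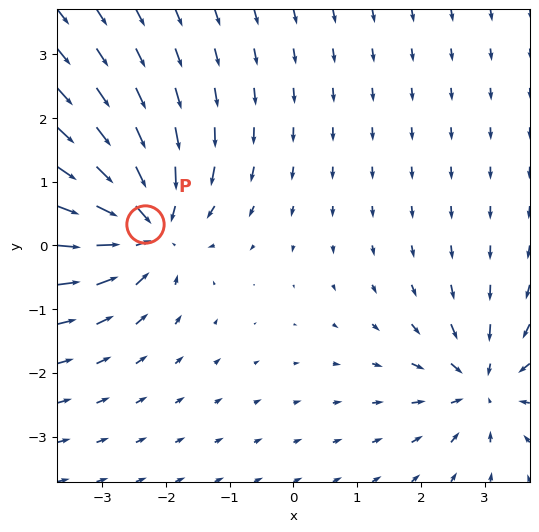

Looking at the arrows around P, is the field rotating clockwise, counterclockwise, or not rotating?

Near P at (-2.3, 0.3) the arrows show no circulation. The curl there is ≈0.

not rotating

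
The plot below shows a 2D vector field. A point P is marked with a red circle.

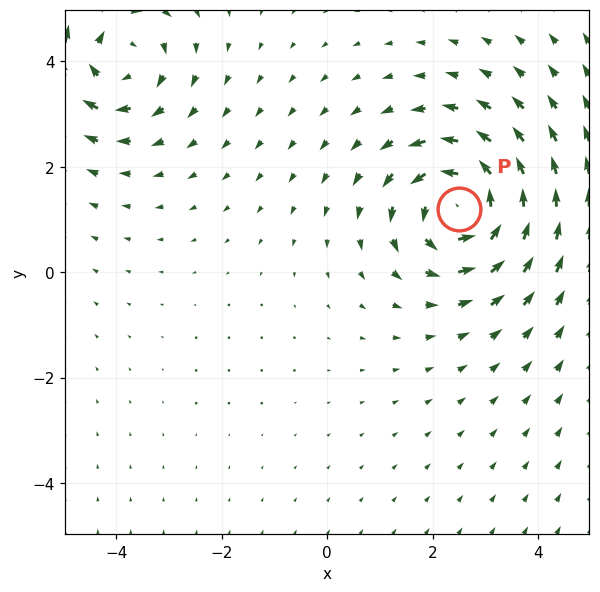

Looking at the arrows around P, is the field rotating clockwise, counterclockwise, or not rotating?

counterclockwise

Near P at (2.5, 1.2) the arrows circulate counterclockwise. The curl (z-component) there is about +4; positive curl means counterclockwise rotation.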